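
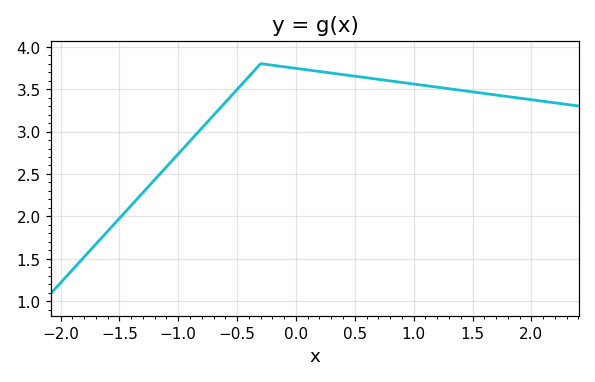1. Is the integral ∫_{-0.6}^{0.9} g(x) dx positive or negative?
positive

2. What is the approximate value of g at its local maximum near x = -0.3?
3.8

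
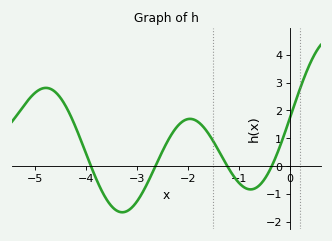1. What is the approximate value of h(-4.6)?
2.66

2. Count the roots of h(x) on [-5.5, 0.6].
4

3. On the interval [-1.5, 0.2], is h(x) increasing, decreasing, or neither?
neither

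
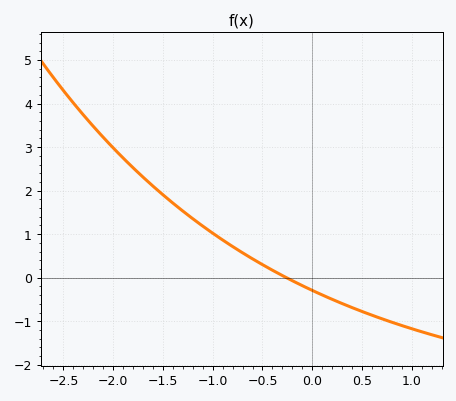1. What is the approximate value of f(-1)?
1.02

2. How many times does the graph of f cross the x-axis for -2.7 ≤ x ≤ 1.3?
1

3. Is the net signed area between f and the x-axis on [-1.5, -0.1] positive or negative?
positive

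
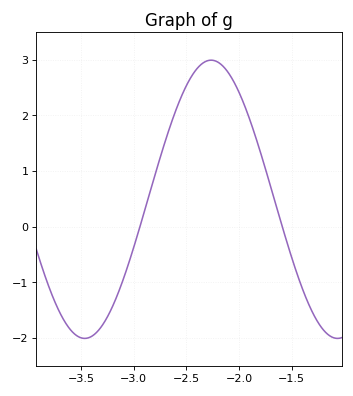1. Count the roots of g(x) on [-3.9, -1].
2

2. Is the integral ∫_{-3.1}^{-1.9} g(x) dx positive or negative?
positive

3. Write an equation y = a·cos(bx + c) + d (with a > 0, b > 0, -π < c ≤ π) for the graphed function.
y = 2.5cos(2.62x - 0.35) + 0.49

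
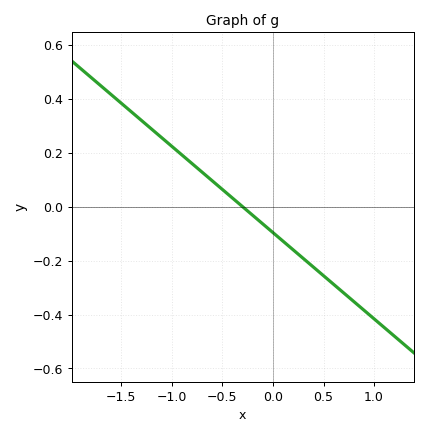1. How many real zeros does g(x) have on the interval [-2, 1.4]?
1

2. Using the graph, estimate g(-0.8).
0.16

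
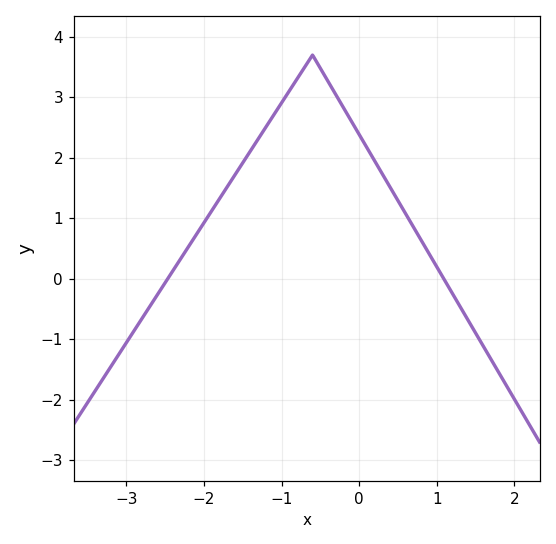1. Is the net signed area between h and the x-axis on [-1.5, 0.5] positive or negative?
positive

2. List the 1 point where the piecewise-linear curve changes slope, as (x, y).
(-0.6, 3.7)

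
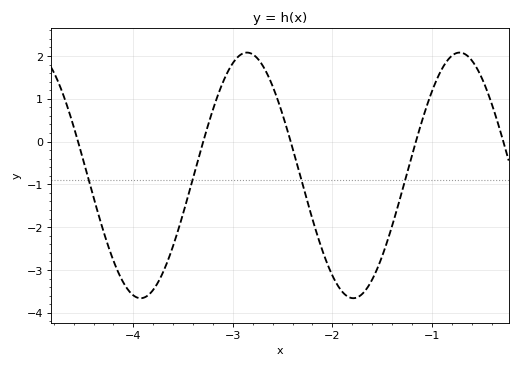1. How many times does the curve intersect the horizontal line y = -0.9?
4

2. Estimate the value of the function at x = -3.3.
0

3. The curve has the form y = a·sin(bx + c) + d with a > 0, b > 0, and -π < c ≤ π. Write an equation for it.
y = 2.87sin(2.9x - 2.6) - 0.79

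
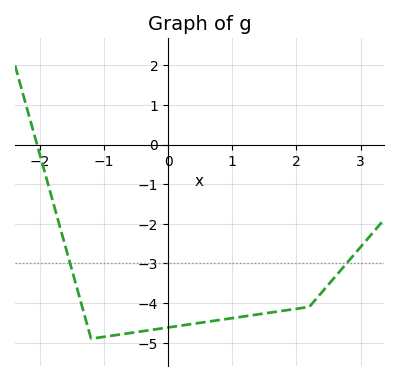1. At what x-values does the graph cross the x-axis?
-2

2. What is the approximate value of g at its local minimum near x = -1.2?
-4.9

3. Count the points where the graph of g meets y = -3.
2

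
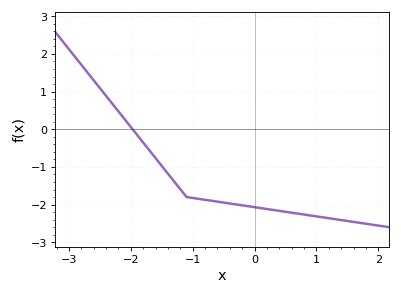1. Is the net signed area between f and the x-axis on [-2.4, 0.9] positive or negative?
negative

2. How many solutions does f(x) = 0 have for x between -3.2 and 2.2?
1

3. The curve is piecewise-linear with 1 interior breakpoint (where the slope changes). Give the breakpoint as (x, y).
(-1.1, -1.8)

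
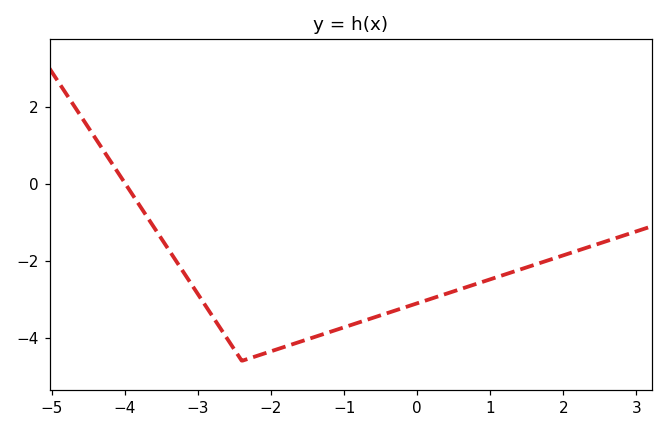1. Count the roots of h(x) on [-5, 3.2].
1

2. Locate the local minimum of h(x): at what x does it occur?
-2.4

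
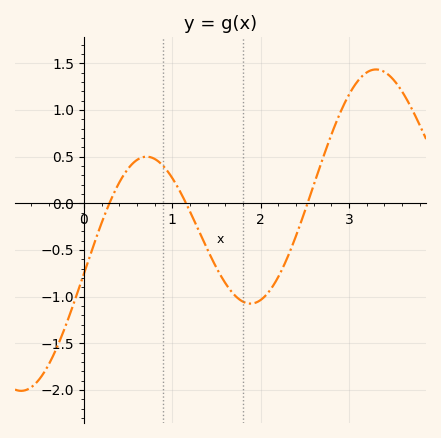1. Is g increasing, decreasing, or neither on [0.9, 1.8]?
decreasing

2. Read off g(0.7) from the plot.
0.5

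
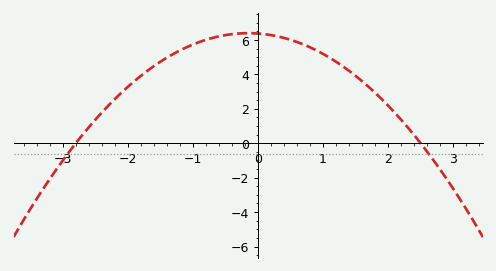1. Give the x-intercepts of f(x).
-2.8, 2.5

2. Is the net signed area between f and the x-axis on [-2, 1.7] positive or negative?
positive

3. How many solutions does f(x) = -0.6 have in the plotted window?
2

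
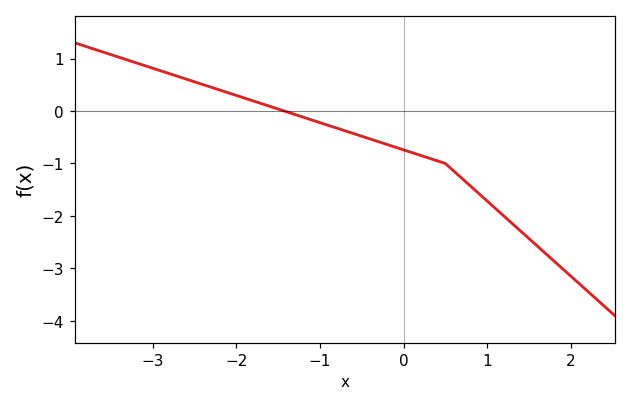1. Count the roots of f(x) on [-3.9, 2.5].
1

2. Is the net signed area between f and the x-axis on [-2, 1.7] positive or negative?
negative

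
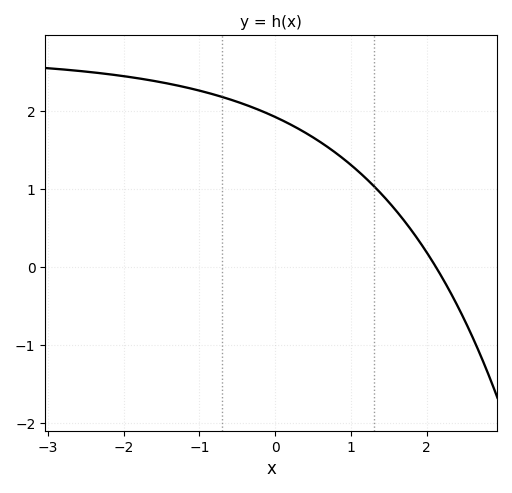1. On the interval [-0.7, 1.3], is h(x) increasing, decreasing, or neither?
decreasing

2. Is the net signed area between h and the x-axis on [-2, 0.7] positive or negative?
positive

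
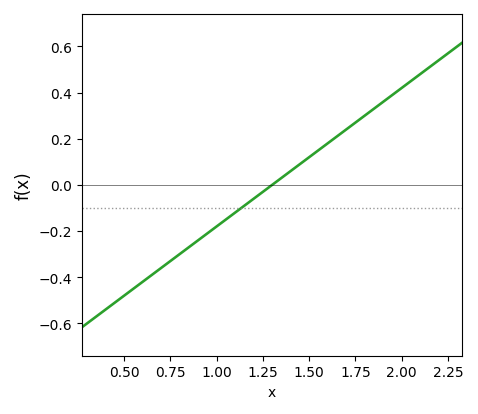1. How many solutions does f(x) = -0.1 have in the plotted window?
1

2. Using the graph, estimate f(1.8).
0.3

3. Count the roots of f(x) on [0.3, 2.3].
1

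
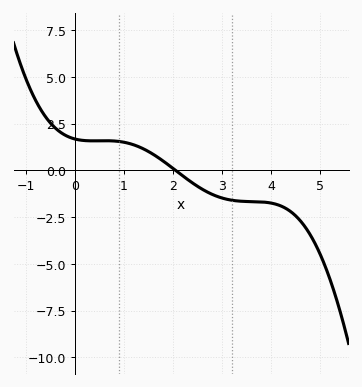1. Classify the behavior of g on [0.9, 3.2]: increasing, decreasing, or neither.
decreasing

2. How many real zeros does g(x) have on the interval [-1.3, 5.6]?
1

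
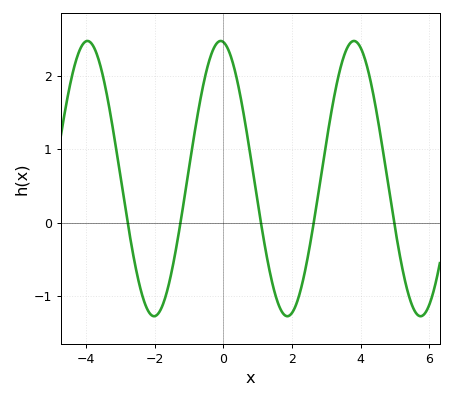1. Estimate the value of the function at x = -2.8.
0.05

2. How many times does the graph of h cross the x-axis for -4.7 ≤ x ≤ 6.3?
5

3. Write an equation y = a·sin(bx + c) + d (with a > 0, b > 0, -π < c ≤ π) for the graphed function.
y = 1.88sin(1.62x + 1.69) + 0.6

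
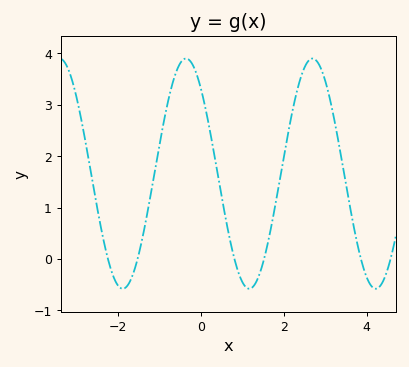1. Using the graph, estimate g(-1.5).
0.087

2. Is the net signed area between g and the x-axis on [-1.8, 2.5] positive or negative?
positive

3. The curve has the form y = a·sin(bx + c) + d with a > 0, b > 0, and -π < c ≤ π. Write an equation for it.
y = 2.24sin(2.06x + 2.31) + 1.66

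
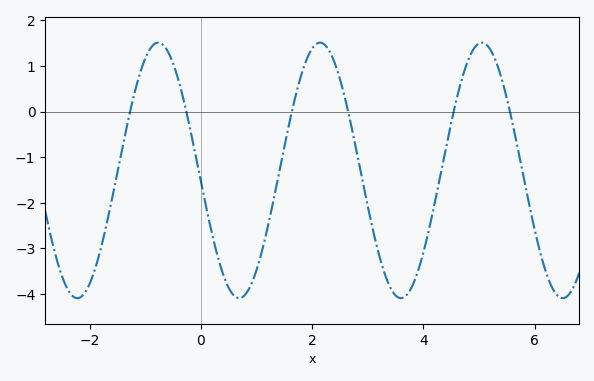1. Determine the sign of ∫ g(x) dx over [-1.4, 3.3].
negative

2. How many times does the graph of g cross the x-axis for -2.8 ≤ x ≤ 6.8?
6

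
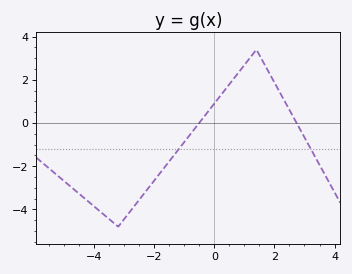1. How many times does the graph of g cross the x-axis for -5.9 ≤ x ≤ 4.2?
2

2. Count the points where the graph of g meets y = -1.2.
2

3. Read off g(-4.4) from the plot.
-3.4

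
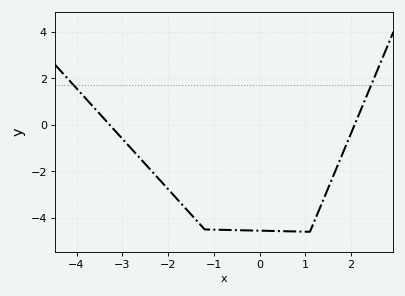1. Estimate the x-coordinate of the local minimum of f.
1.1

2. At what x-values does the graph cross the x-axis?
-3.28, 2.08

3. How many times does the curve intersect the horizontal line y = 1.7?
2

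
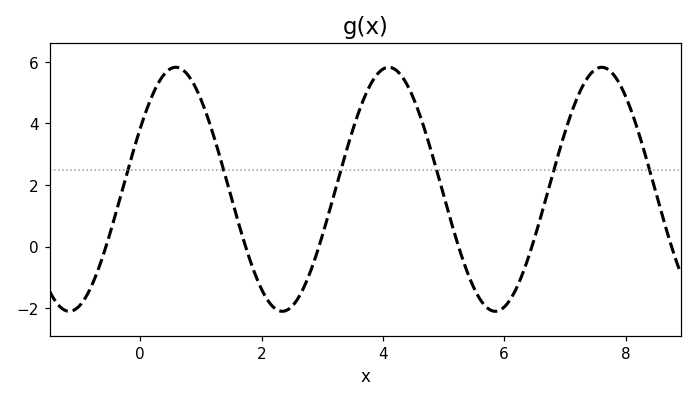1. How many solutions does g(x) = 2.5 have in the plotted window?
6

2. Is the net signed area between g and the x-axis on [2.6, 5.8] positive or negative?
positive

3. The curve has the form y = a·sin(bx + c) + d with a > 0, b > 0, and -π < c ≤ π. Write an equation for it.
y = 3.96sin(1.79x + 0.52) + 1.86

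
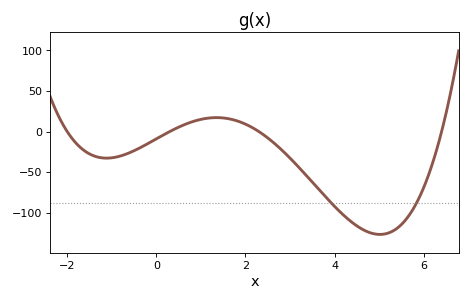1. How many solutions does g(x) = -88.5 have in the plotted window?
2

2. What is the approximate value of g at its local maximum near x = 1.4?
15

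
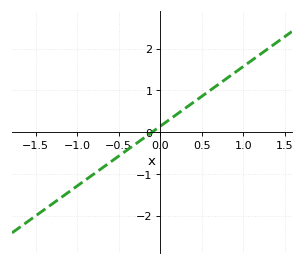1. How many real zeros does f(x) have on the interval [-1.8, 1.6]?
1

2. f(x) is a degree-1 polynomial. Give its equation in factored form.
y = 1.43(x + 0.1)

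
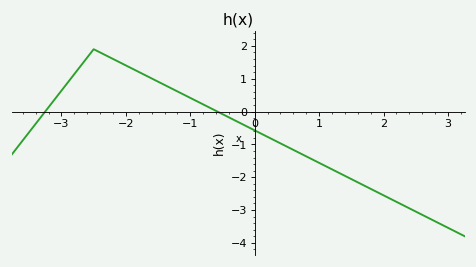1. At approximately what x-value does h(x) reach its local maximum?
-2.5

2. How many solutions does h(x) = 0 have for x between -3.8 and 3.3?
2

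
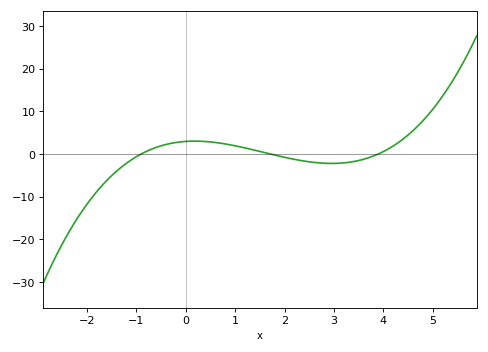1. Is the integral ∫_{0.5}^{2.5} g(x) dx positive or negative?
positive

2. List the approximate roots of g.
-0.8, 1.6, 4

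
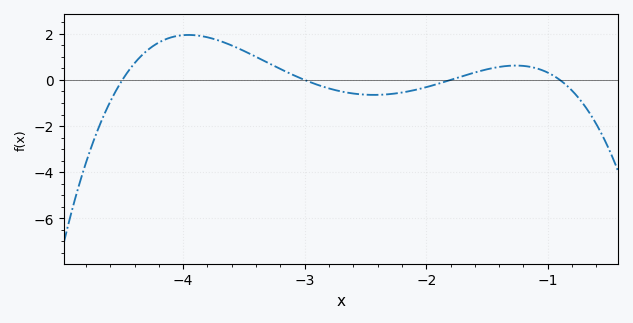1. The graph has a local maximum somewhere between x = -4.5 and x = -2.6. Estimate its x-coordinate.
-3.96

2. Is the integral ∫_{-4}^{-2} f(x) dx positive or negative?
positive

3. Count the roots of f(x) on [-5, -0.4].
4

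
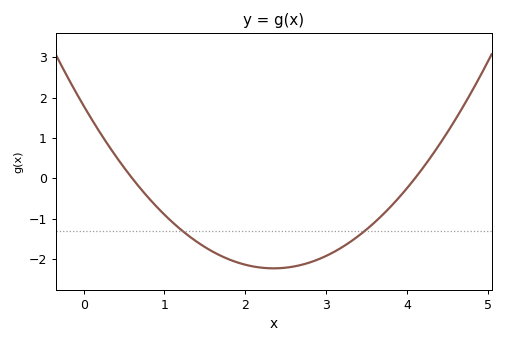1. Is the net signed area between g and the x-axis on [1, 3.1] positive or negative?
negative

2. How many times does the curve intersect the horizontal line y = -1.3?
2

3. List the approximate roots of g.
0.6, 4.1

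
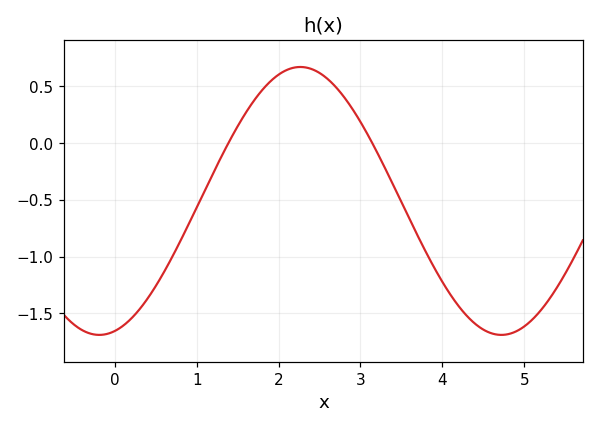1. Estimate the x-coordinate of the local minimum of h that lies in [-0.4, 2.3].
-0.2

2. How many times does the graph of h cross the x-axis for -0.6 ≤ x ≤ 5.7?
2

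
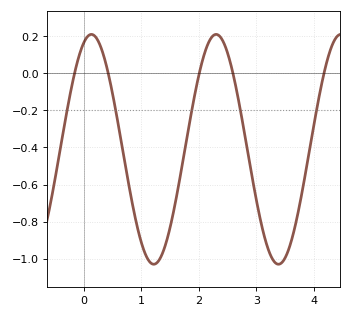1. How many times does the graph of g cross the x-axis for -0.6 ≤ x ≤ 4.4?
5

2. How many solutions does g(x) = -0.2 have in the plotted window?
5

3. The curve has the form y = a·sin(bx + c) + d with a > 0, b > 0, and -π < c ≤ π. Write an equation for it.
y = 0.62sin(2.9x + 1.2) - 0.41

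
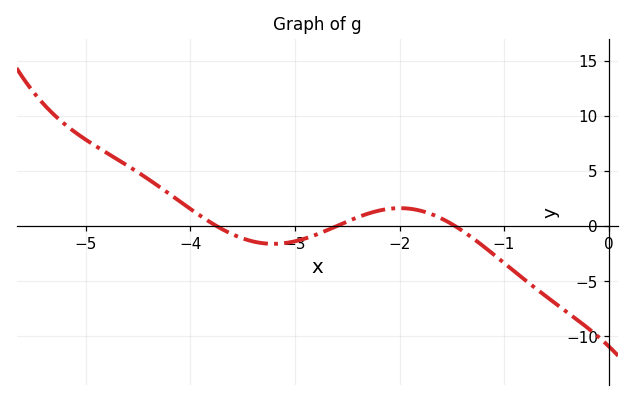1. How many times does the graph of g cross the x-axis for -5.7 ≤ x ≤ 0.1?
3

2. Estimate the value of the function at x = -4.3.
3.58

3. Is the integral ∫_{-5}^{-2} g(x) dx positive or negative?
positive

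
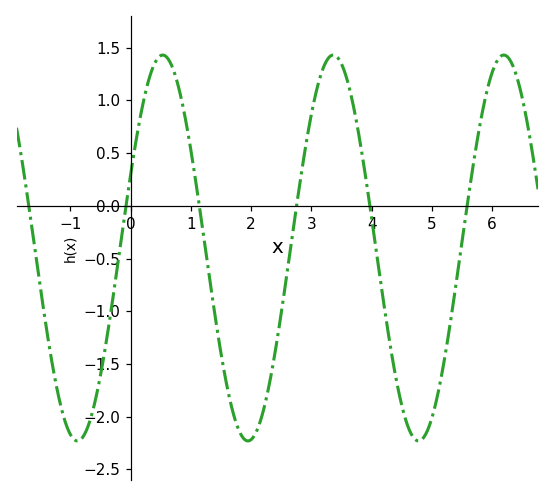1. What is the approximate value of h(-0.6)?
-1.9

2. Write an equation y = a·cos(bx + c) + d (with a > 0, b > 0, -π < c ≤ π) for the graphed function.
y = 1.83cos(2.2x - 1.2) - 0.4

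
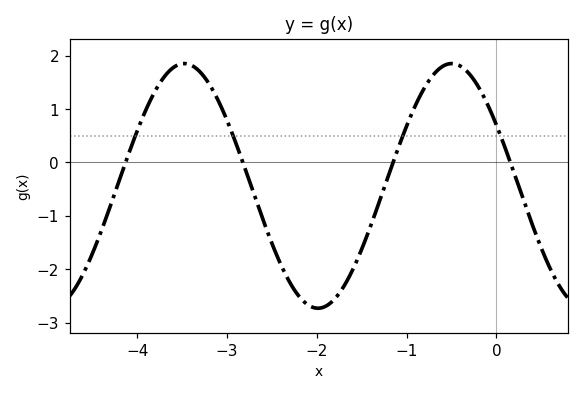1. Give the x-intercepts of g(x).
-4.1, -2.8, -1.2, 0.2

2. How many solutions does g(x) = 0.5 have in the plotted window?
4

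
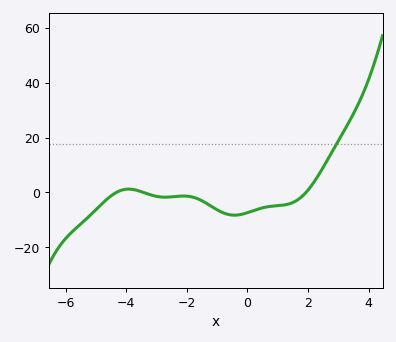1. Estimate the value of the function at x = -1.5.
-3.06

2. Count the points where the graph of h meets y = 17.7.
1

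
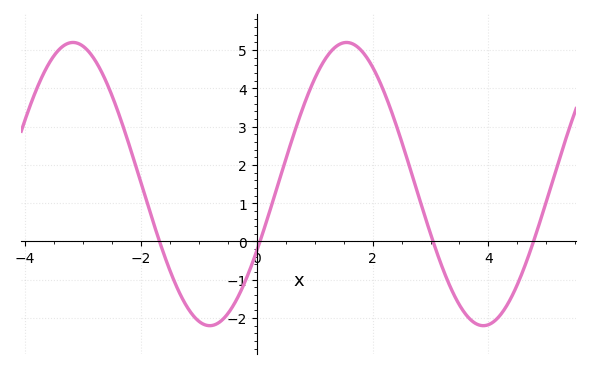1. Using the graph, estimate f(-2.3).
2.97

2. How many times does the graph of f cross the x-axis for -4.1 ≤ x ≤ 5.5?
4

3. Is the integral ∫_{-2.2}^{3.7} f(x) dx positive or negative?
positive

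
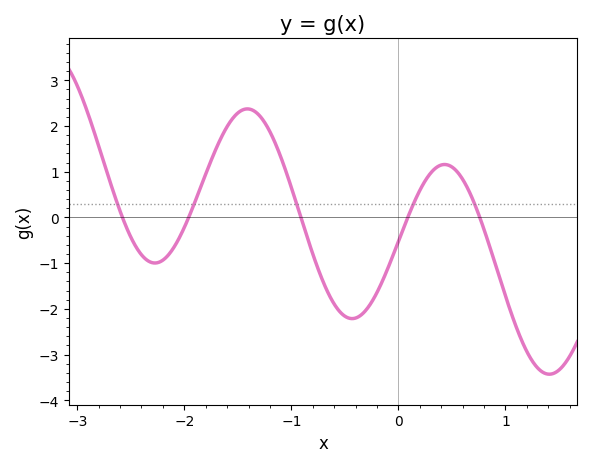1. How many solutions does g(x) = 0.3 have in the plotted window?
5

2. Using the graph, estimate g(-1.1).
1.33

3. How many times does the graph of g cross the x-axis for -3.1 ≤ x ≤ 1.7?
5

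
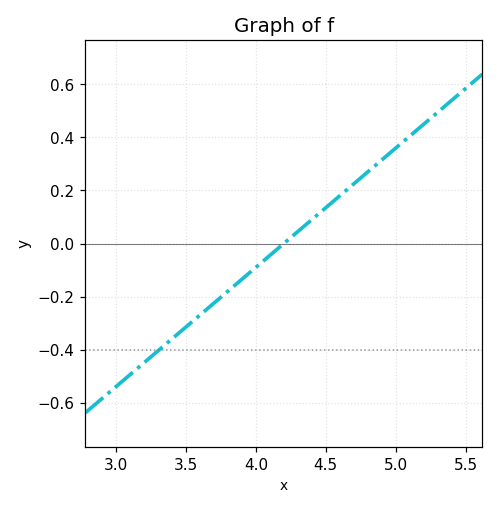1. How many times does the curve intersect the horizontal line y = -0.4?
1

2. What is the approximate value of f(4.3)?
0.045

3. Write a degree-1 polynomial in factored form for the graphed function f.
y = 0.45(x - 4.2)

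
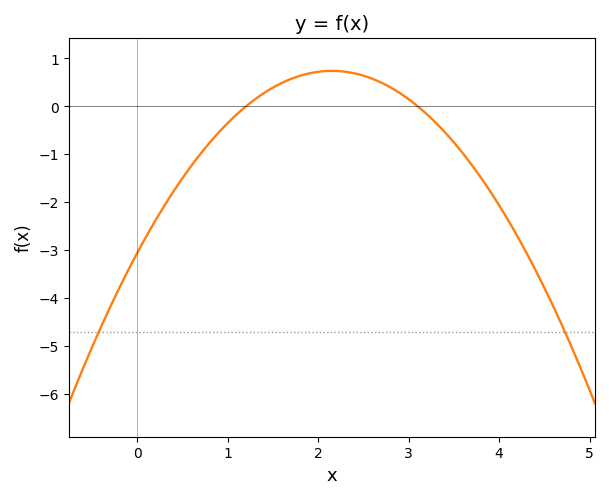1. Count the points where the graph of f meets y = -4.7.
2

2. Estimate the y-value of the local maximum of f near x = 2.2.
0.7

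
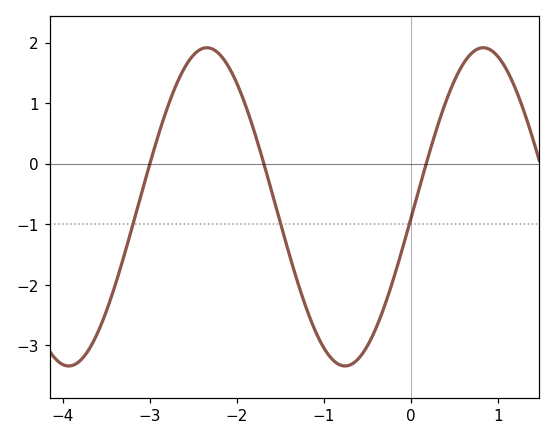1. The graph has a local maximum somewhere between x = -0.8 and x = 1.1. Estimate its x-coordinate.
0.8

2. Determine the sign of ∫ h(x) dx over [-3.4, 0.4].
negative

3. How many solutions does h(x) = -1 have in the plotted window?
3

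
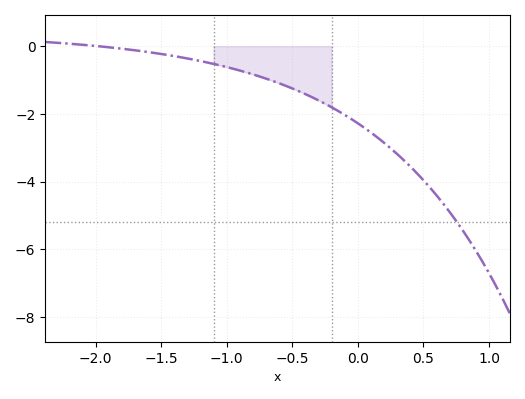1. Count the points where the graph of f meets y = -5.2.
1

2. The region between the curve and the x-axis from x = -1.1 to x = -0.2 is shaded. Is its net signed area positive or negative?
negative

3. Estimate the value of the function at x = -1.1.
-0.525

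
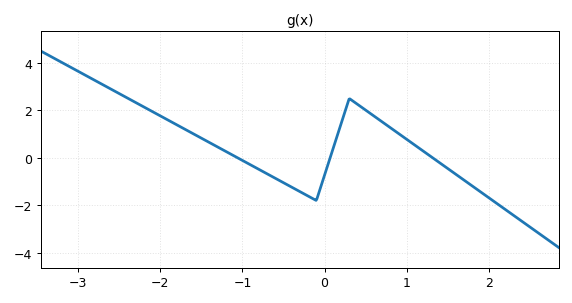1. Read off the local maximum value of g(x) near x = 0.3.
2.5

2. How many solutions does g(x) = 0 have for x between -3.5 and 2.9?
3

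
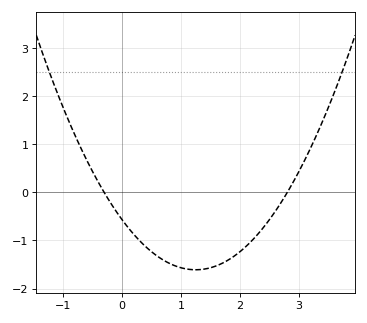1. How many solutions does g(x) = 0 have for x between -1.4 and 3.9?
2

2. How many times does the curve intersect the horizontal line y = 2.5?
2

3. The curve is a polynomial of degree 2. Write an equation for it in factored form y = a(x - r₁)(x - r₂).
y = 0.67(x + 0.3)(x - 2.8)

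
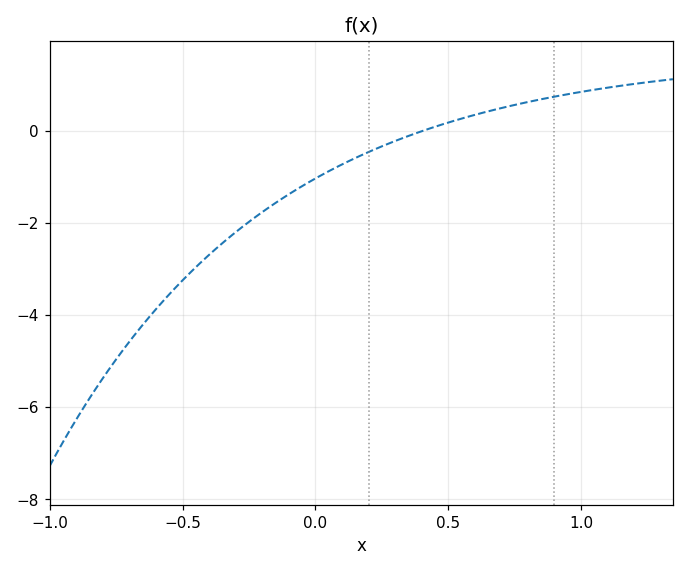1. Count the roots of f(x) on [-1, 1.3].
1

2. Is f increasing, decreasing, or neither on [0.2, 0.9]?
increasing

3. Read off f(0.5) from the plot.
0.184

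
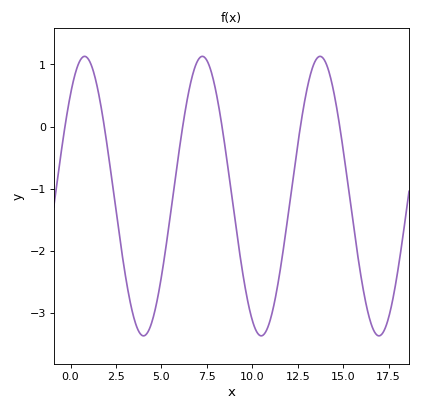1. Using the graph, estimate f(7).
1.1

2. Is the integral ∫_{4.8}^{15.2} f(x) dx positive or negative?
negative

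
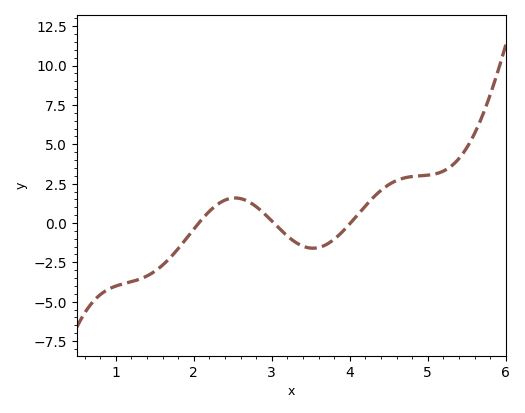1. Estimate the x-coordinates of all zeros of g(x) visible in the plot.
2.1, 3, 4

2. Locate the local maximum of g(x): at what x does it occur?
2.5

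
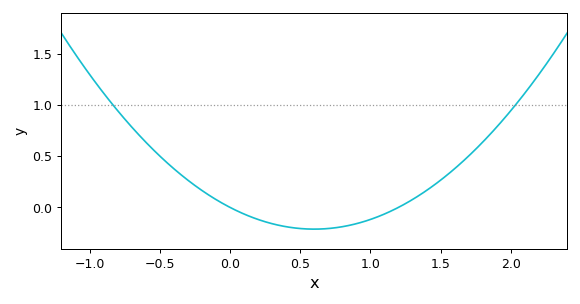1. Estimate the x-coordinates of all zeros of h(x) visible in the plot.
0, 1.2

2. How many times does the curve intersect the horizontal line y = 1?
2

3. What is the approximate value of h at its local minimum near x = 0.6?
-0.212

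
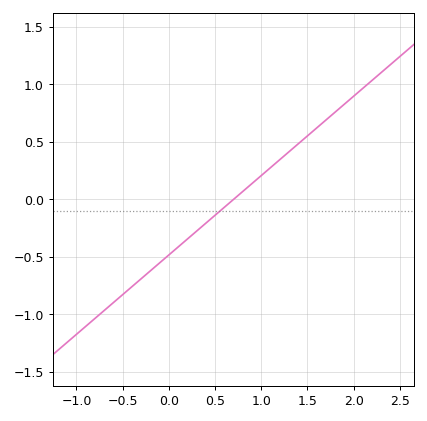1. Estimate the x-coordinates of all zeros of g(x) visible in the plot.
0.7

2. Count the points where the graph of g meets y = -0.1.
1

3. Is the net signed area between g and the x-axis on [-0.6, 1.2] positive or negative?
negative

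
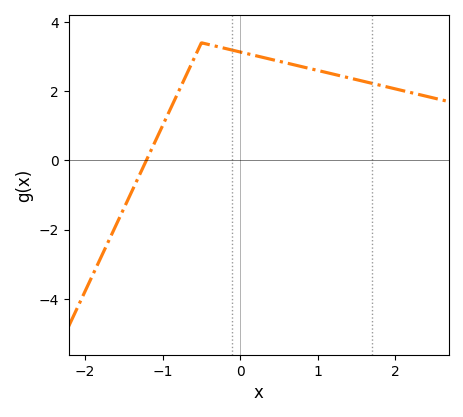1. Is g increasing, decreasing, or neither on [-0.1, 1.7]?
decreasing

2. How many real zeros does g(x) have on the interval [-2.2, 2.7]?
1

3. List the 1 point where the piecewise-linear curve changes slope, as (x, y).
(-0.5, 3.4)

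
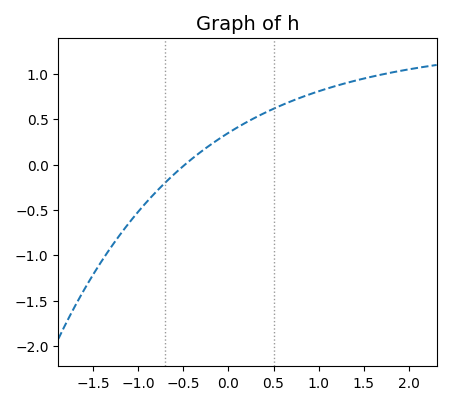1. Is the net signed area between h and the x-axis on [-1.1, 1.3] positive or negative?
positive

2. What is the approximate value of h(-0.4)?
0.05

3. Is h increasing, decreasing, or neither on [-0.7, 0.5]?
increasing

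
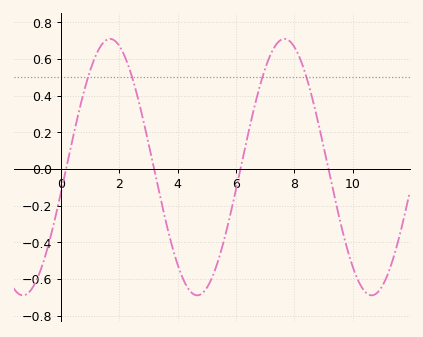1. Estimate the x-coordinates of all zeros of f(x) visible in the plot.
0.167, 3.19, 6.15, 9.17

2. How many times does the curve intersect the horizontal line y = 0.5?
4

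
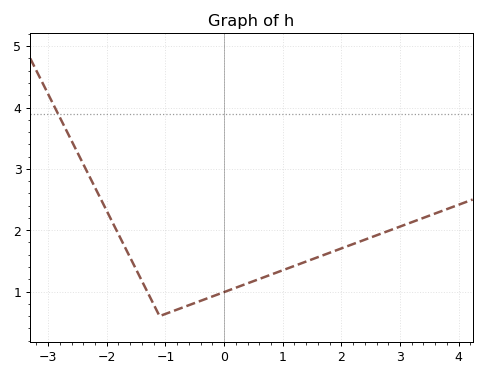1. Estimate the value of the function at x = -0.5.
0.814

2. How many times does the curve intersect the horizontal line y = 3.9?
1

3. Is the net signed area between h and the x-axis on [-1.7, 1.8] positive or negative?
positive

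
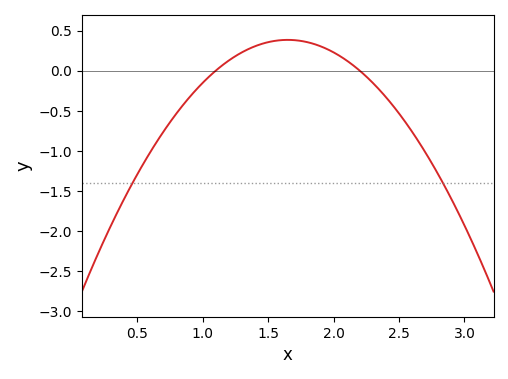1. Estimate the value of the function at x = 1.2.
0.15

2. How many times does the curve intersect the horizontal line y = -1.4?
2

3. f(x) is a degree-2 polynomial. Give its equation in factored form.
y = -1.27(x - 1.1)(x - 2.2)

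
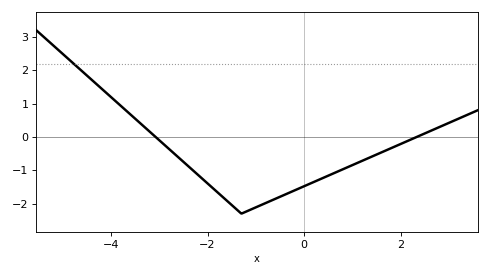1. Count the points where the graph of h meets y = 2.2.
1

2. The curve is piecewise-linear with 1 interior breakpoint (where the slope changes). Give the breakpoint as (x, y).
(-1.3, -2.3)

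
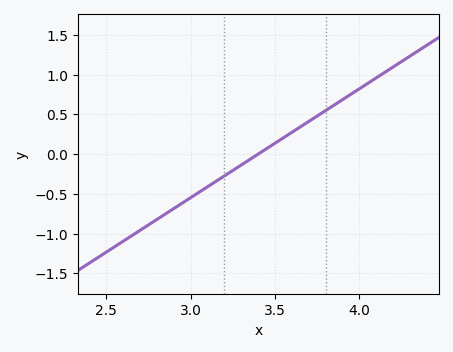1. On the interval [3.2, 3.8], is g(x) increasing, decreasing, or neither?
increasing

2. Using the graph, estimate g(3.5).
0.137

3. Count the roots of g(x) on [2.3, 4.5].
1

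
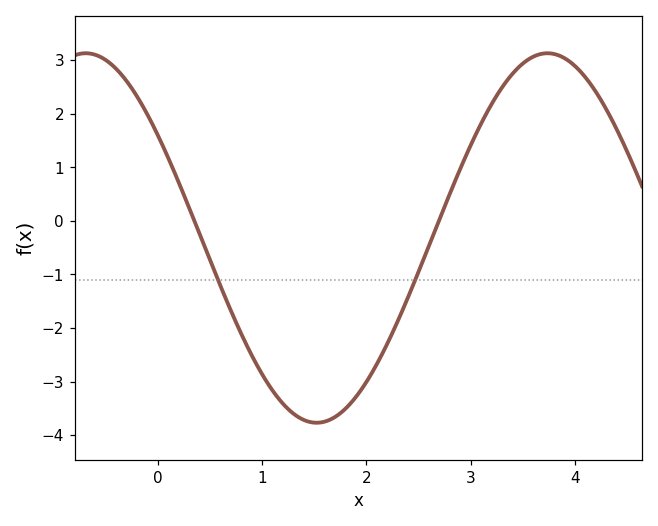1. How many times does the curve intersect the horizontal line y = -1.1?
2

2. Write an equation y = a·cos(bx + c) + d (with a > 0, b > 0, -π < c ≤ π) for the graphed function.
y = 3.45cos(1.4x + 0.98) - 0.32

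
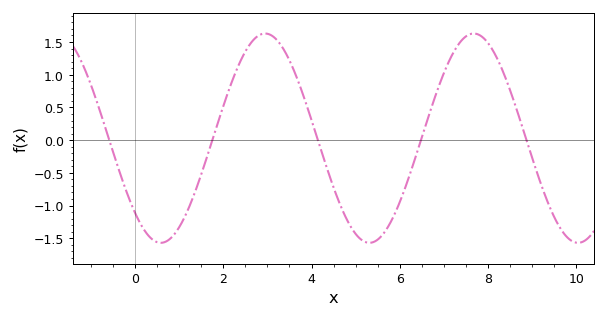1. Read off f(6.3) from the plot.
-0.4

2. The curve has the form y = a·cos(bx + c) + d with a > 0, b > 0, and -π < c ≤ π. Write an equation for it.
y = 1.6cos(1.3x + 2.4) + 0.03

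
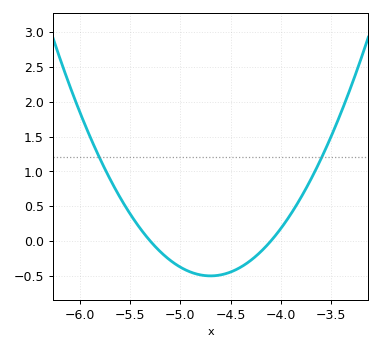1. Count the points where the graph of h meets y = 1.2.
2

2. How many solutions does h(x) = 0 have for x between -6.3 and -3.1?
2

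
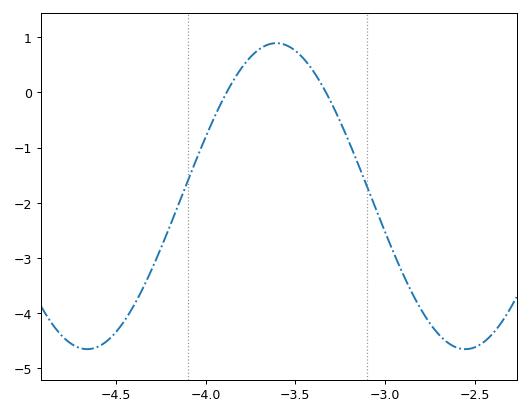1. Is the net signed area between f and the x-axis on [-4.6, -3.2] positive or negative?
negative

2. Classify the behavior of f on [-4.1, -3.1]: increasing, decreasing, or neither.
neither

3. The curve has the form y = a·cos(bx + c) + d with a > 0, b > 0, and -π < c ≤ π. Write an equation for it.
y = 2.77cos(2.98x - 1.82) - 1.88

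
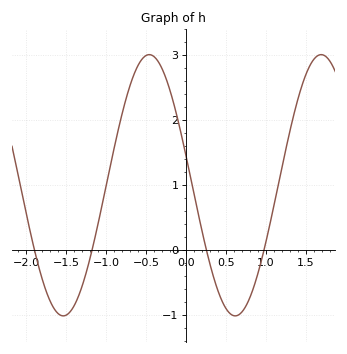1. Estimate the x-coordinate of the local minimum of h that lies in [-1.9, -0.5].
-1.5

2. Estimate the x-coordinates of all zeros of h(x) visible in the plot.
-1.9, -1.2, 0.3, 1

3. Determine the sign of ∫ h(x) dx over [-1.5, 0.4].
positive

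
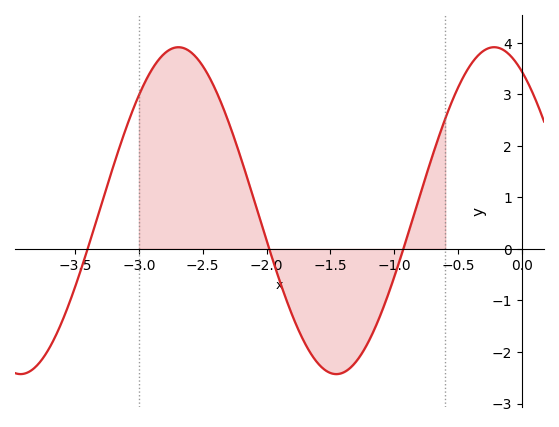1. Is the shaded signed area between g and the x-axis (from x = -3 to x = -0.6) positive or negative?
positive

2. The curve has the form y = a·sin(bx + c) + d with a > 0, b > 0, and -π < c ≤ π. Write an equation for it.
y = 3.17sin(2.5x + 2.1) + 0.74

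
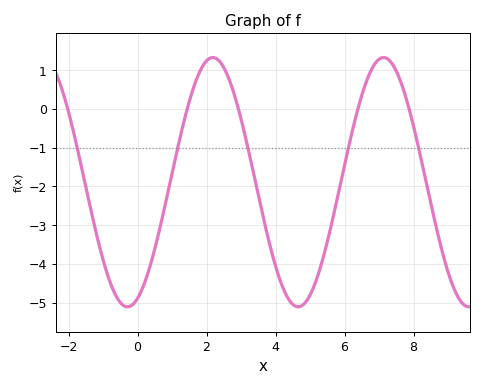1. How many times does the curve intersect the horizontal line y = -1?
5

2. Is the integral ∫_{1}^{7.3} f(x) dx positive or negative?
negative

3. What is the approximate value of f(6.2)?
-0.663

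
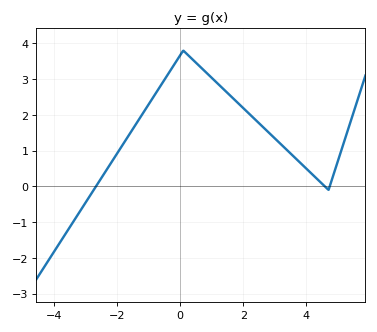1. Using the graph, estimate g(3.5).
0.917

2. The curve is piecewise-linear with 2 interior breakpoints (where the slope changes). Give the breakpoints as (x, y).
(0.1, 3.8); (4.7, -0.1)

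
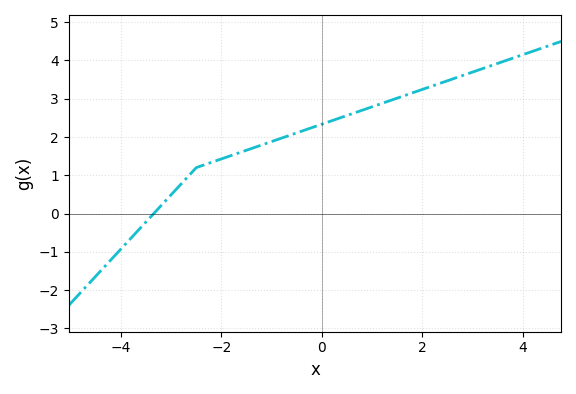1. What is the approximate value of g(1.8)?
3.2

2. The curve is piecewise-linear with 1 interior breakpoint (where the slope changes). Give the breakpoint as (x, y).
(-2.5, 1.2)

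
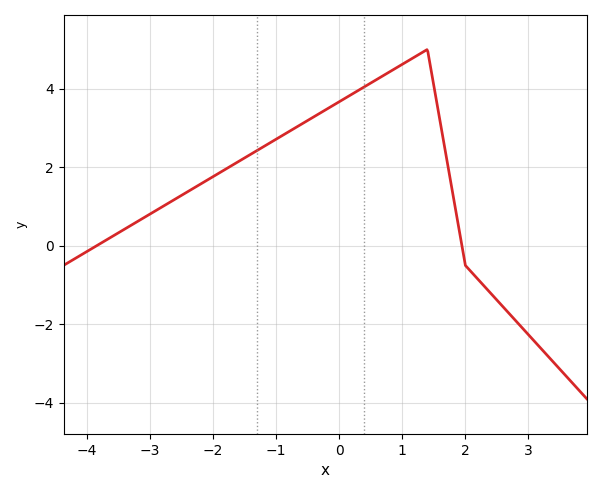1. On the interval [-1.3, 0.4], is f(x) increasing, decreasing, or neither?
increasing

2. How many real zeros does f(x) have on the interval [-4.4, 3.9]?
2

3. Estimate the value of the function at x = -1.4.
2.33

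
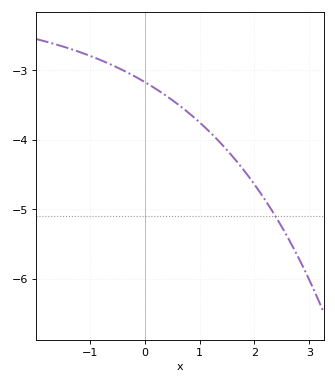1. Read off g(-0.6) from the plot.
-2.92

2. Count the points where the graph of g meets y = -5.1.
1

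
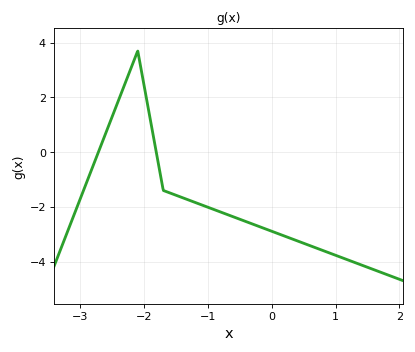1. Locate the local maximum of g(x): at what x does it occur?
-2.1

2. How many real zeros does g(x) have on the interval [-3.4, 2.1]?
2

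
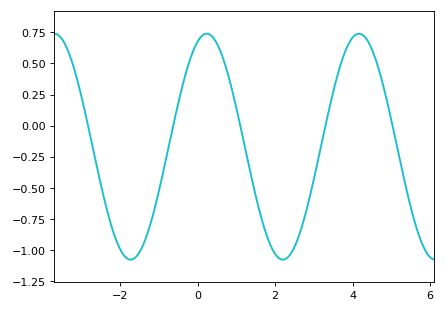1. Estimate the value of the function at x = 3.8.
0.6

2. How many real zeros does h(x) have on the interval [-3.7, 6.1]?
5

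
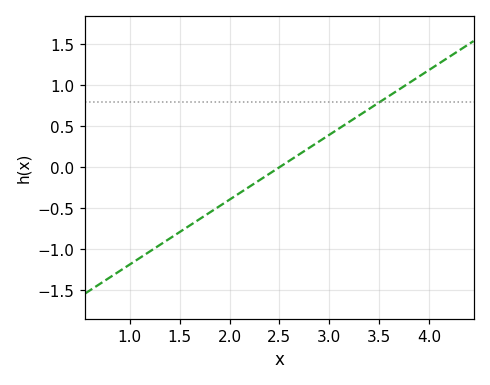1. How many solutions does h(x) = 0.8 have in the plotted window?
1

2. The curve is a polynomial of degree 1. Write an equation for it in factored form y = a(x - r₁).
y = 0.79(x - 2.5)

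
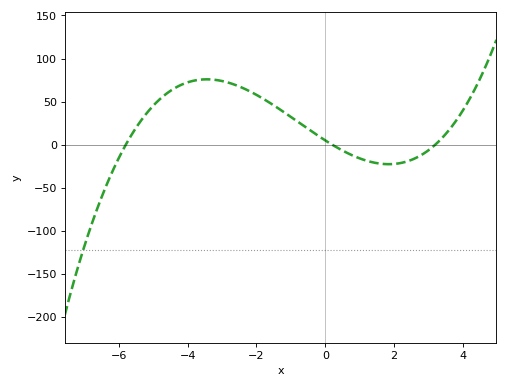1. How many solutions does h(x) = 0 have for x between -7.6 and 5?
3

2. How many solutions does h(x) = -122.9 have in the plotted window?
1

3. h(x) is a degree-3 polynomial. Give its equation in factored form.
y = 1.33(x + 5.8)(x - 0.2)(x - 3.2)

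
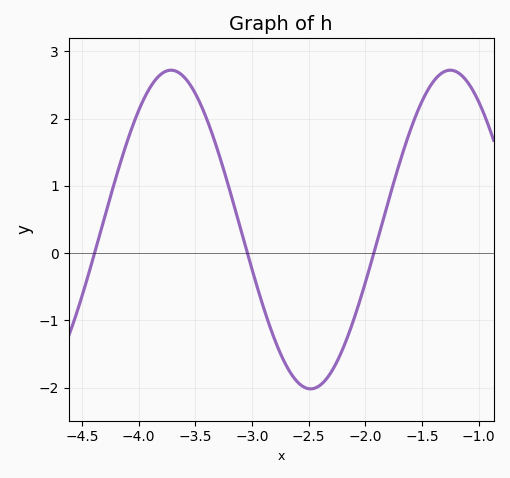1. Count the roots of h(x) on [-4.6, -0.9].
3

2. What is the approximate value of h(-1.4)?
2.55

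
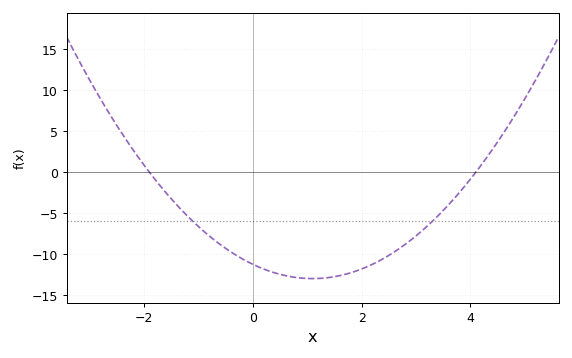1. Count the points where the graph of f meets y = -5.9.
2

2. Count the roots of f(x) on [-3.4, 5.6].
2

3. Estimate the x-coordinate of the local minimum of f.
1.1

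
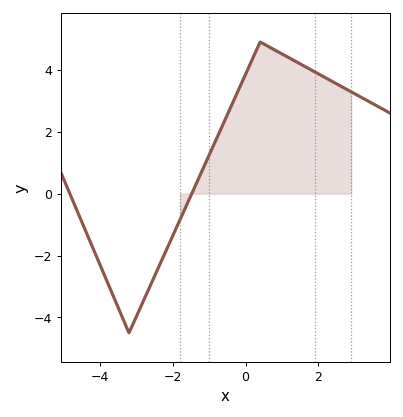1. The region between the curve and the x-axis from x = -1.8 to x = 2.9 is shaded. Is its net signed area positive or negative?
positive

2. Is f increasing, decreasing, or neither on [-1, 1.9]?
neither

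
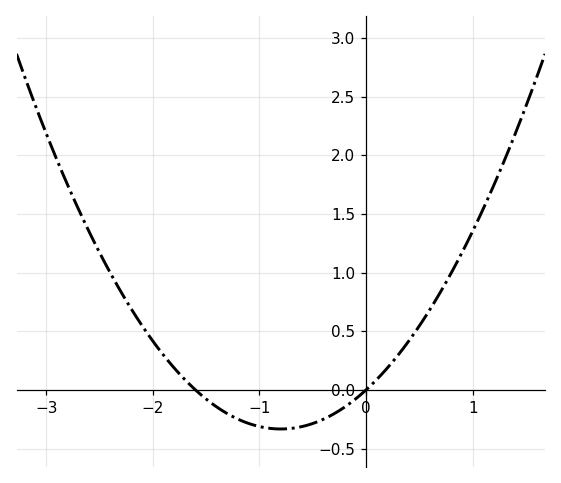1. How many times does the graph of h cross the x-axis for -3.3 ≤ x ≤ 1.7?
2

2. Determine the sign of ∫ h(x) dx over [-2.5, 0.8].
positive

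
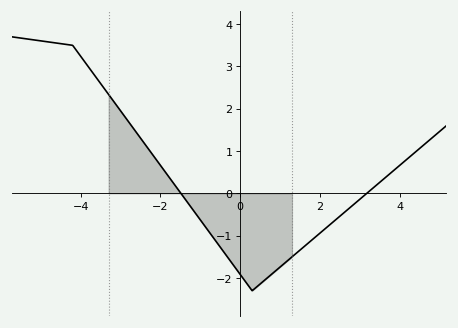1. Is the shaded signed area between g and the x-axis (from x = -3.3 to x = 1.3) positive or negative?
negative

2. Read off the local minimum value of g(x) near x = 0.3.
-2.3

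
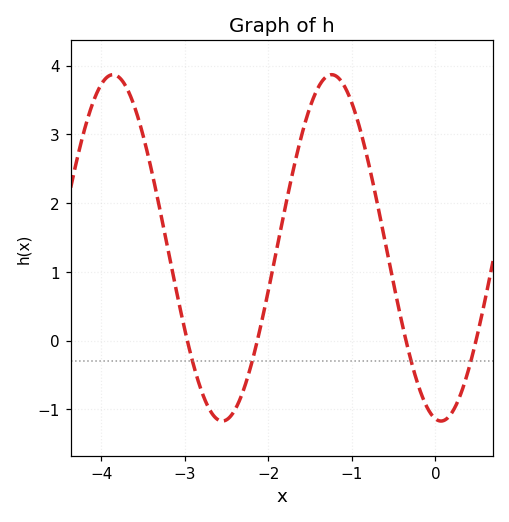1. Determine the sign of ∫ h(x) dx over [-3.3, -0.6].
positive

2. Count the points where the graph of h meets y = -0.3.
4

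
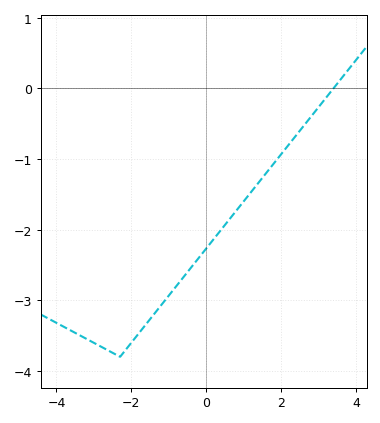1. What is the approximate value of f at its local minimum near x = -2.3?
-3.8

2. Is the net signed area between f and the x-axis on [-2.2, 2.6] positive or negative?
negative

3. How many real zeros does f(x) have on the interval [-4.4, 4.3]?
1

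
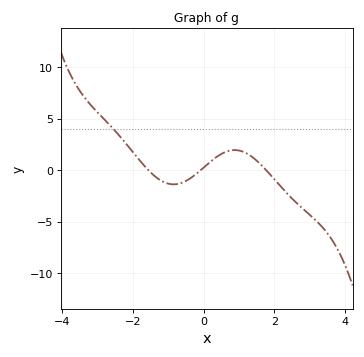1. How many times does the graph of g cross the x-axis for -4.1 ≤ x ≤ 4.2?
3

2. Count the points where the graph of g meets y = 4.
1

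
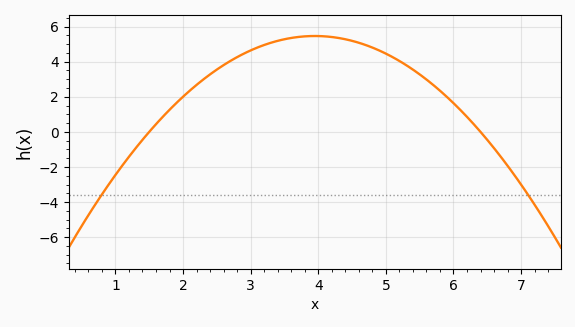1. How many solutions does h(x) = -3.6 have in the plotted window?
2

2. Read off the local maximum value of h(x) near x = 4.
5.4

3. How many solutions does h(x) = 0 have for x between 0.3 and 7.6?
2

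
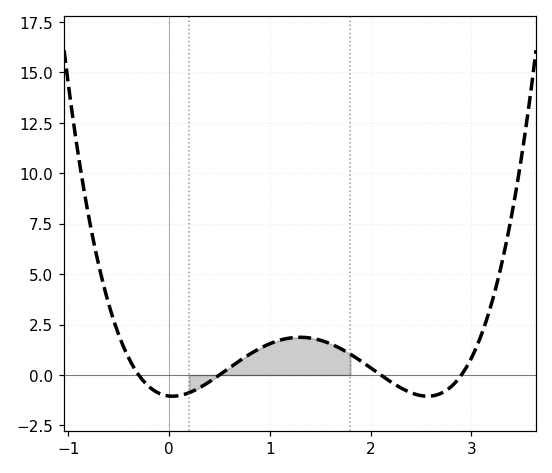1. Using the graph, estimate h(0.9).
1.31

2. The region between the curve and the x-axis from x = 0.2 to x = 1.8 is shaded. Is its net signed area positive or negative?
positive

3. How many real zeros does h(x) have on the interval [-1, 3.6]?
4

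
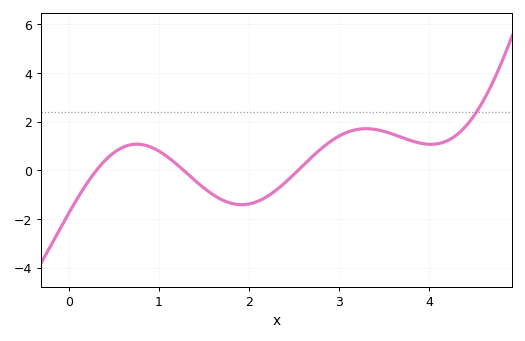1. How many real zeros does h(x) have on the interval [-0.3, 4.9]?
3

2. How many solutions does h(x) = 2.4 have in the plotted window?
1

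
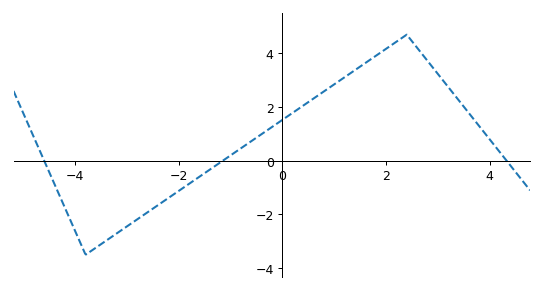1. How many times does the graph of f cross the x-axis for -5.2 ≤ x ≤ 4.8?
3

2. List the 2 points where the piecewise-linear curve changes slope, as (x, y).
(-3.8, -3.5); (2.4, 4.7)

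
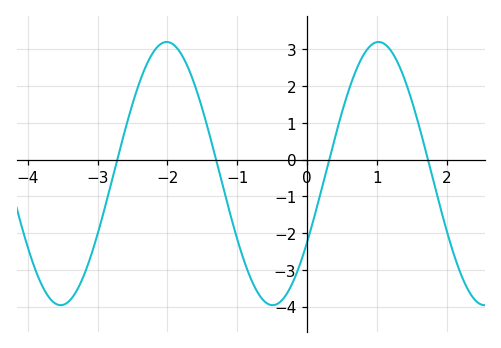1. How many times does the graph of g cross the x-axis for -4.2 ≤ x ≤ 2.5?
4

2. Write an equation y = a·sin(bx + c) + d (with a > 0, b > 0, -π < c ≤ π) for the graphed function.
y = 3.58sin(2.07x - 0.552) - 0.38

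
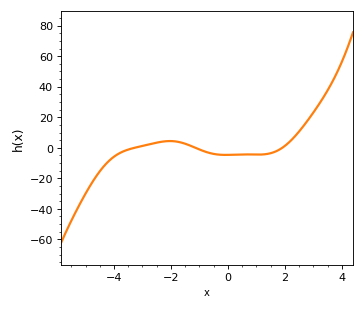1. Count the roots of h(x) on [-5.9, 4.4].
3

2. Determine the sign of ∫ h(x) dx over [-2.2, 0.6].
negative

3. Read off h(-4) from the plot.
-5.82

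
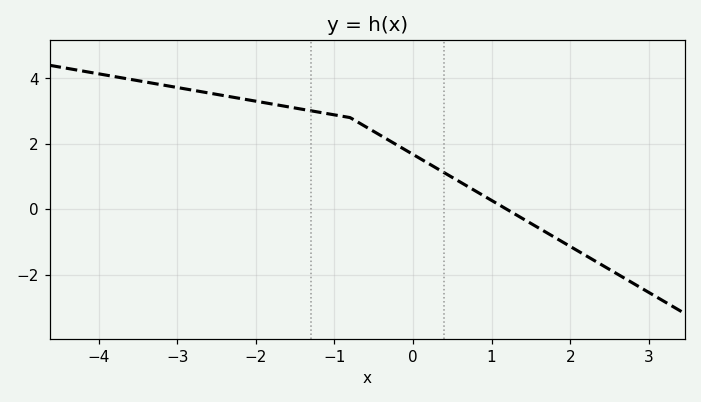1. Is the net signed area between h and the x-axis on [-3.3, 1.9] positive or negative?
positive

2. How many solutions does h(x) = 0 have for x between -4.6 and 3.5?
1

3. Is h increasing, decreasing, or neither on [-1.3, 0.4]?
decreasing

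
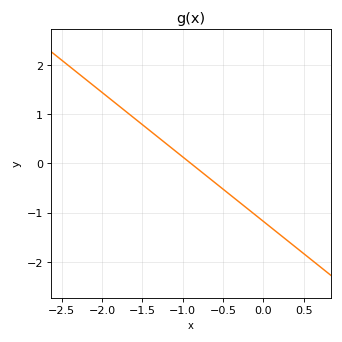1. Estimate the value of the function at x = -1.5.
0.786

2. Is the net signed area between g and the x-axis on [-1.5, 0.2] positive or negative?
negative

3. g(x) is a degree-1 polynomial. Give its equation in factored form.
y = -1.31(x + 0.9)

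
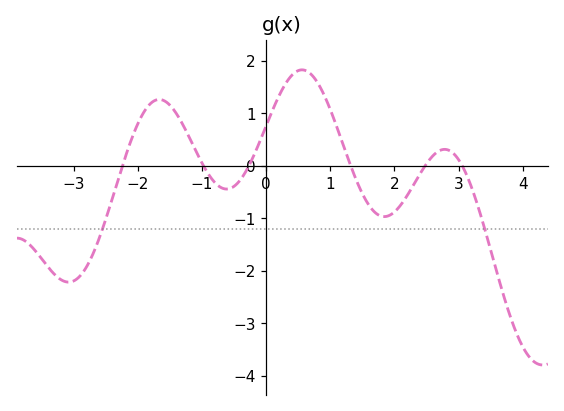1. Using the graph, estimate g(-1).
0.1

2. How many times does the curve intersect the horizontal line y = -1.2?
2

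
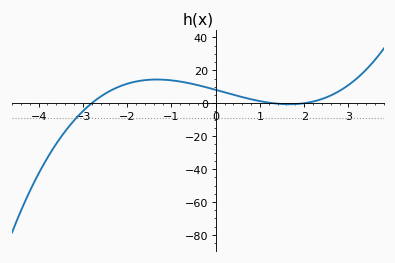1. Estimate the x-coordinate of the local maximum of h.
-1.33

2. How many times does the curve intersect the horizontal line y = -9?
1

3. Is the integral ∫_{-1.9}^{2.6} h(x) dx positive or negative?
positive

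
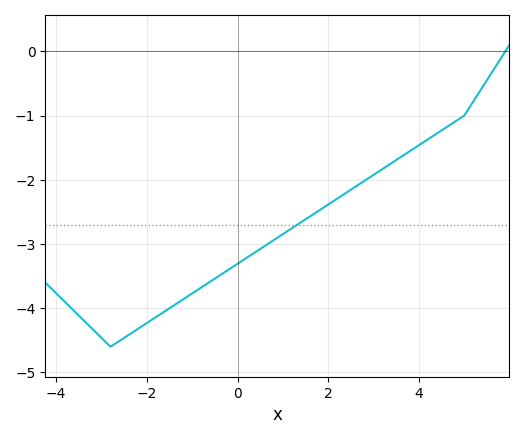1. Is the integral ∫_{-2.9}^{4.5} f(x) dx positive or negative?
negative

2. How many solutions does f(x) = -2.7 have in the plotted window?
1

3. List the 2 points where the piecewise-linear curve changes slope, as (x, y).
(-2.8, -4.6); (5, -1)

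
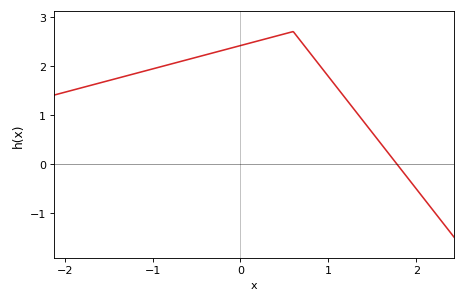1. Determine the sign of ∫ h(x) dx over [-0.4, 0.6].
positive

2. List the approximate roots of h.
1.8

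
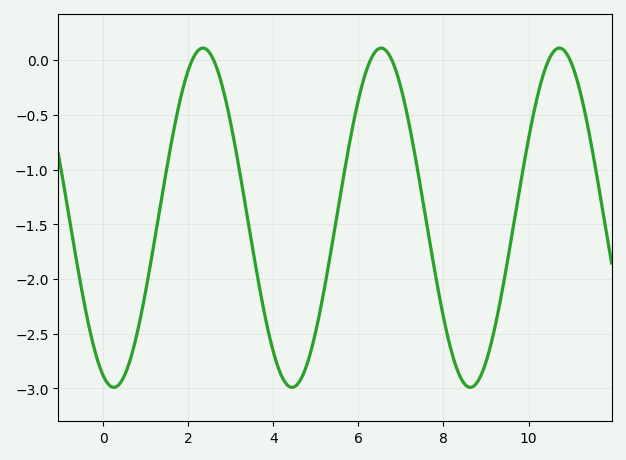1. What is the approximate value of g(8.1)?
-2.5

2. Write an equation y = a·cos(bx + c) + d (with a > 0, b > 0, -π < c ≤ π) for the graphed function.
y = 1.55cos(1.5x + 2.8) - 1.44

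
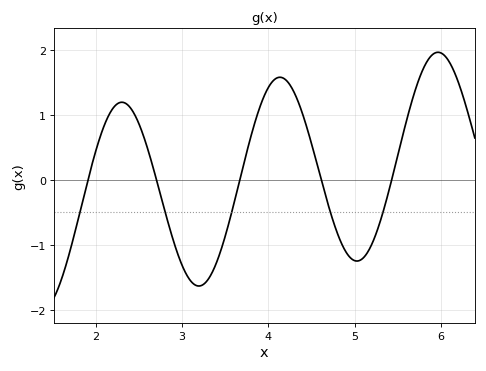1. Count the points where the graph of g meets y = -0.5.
5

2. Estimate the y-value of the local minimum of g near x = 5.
-1.3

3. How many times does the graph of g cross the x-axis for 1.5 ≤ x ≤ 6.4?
5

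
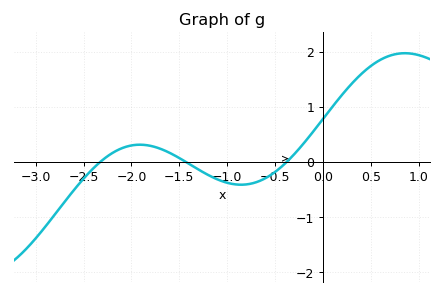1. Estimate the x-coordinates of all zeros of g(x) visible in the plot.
-2.3, -1.4, -0.4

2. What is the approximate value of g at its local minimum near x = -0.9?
-0.4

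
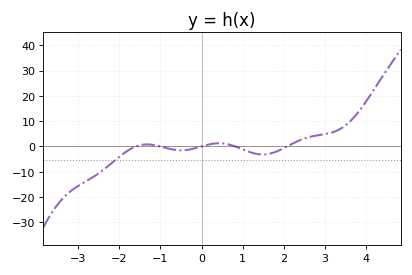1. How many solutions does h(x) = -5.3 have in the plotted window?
1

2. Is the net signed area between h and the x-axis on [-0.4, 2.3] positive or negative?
negative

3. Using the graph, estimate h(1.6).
-3.02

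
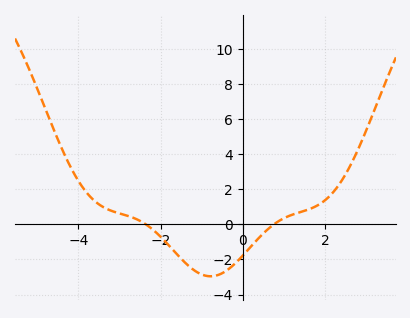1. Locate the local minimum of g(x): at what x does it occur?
-0.782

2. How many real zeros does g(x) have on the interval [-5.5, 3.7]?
2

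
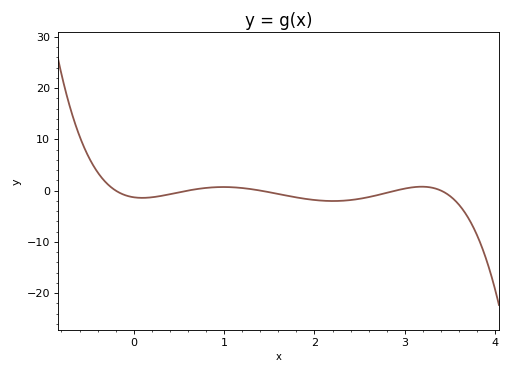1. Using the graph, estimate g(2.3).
-1.99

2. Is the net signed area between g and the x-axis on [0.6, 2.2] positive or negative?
negative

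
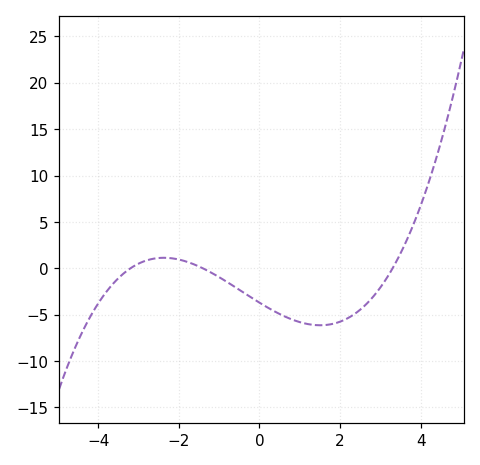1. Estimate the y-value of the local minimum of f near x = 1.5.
-6.13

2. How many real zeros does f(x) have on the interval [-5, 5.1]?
3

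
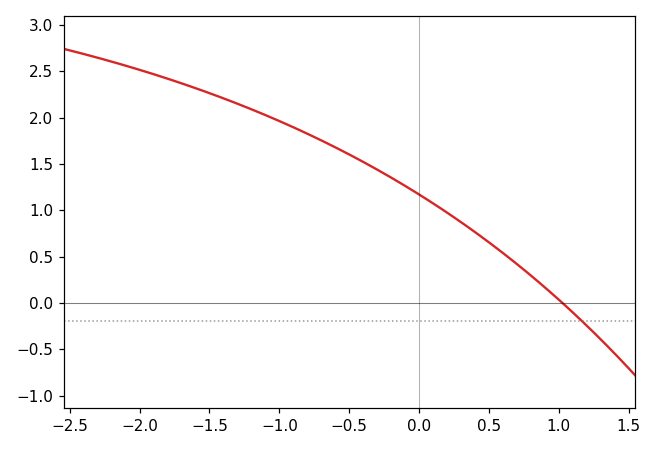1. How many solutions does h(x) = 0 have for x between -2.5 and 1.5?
1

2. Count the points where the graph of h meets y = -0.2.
1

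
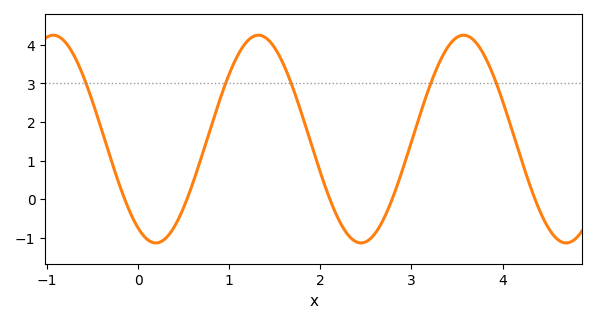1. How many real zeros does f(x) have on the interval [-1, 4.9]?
5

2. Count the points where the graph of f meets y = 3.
5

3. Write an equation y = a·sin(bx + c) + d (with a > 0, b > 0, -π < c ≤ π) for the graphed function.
y = 2.69sin(2.79x - 2.11) + 1.56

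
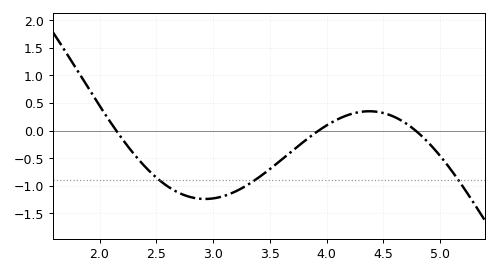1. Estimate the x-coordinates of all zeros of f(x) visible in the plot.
2.1, 3.9, 4.8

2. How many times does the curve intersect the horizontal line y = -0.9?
3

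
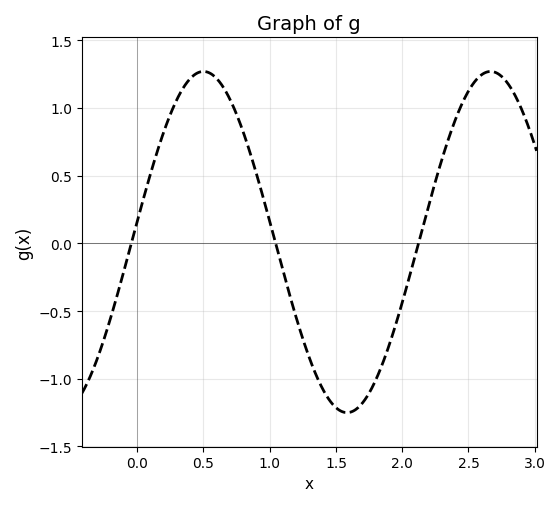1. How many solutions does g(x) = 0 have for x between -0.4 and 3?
3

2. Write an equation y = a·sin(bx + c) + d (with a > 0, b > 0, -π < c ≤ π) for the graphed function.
y = 1.26sin(2.9x + 0.12) + 0.01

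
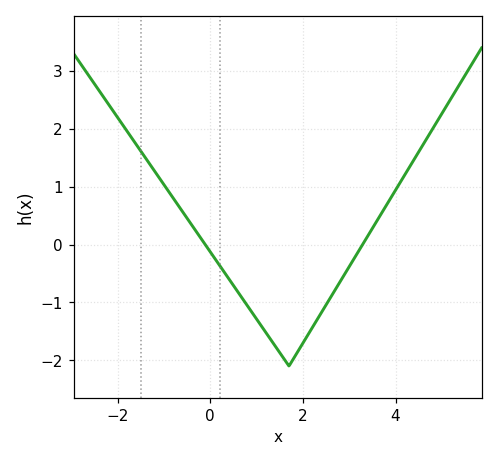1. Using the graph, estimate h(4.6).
1.73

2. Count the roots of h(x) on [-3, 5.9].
2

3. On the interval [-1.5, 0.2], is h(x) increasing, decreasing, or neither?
decreasing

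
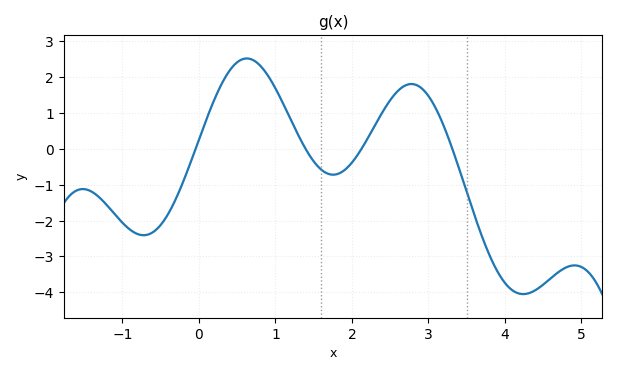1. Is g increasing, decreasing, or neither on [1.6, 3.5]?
neither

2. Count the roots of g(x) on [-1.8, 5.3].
4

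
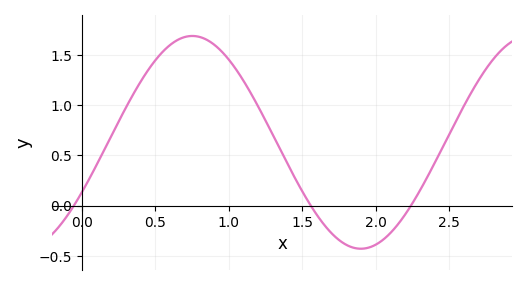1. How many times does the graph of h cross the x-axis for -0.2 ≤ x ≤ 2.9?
3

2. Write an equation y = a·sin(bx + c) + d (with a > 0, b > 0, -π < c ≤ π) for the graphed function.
y = 1.06sin(2.74x - 0.49) + 0.63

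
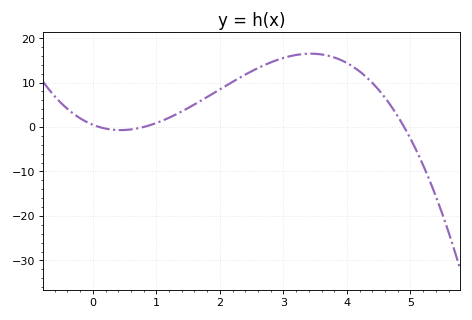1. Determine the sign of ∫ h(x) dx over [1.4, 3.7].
positive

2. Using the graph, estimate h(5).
-3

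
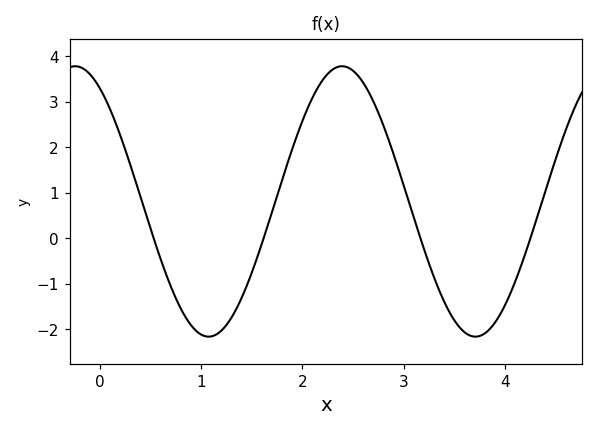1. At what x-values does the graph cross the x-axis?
0.534, 1.62, 3.16, 4.25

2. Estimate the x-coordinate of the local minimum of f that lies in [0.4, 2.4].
1.08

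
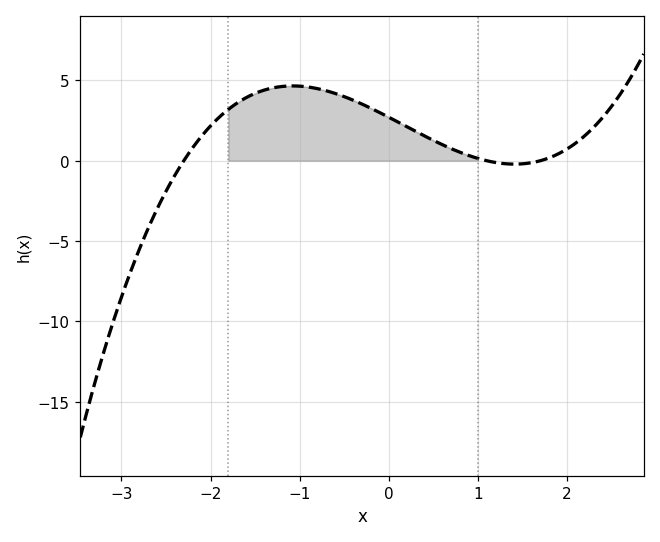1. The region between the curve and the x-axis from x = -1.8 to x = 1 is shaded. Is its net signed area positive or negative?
positive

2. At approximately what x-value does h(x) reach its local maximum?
-1.08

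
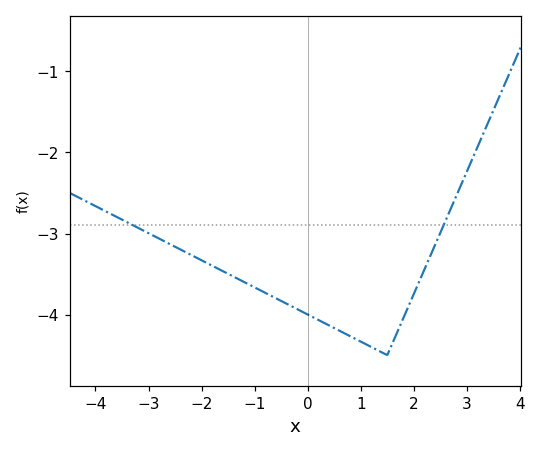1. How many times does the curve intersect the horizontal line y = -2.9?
2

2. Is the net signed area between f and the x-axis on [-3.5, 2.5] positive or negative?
negative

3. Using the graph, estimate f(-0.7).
-3.76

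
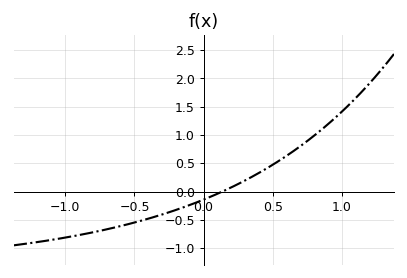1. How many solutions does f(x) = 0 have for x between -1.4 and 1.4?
1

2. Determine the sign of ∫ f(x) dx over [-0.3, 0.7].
positive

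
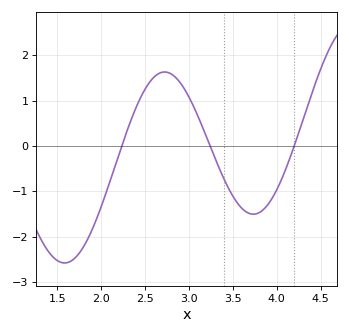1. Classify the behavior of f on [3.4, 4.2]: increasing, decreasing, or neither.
neither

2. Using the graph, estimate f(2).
-1.33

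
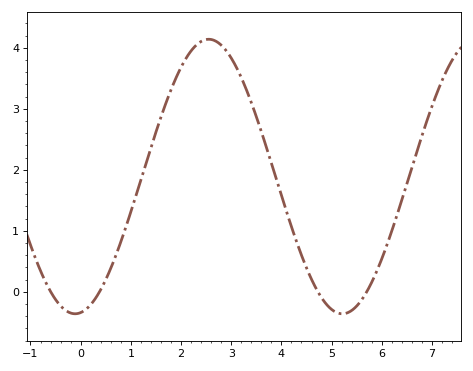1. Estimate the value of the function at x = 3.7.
2.4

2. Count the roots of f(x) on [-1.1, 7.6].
4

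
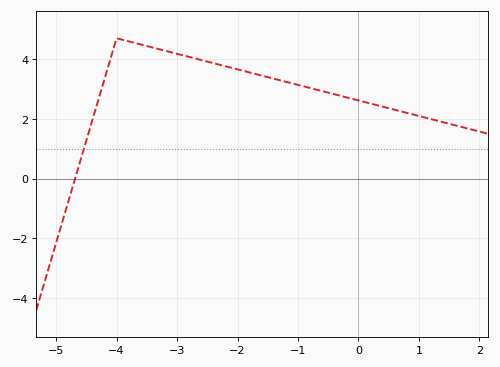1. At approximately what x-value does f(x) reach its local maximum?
-4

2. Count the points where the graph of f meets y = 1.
1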